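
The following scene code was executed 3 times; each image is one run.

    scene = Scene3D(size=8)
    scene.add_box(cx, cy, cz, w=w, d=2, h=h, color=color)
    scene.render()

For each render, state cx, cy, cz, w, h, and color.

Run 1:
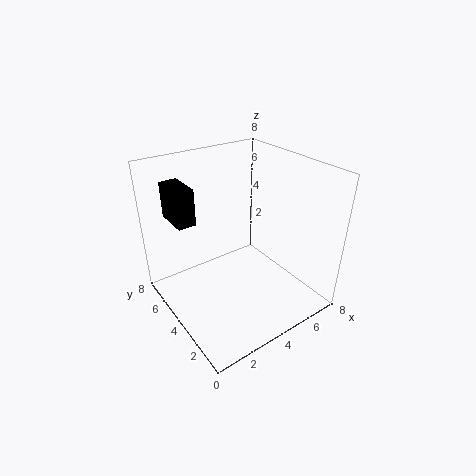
cx = 1
cy = 5
cz = 5
w = 1
h = 2
color = 'black'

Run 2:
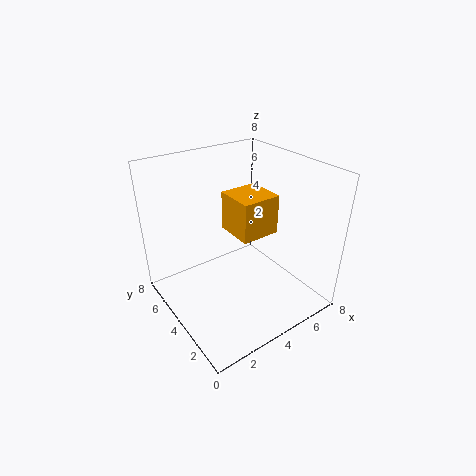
cx = 3
cy = 2
cz = 5
w = 2
h = 2
color = 'orange'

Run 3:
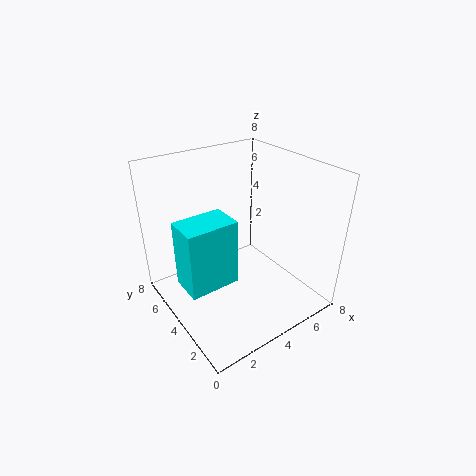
cx = 1
cy = 4
cz = 1
w = 3
h = 4
color = 'cyan'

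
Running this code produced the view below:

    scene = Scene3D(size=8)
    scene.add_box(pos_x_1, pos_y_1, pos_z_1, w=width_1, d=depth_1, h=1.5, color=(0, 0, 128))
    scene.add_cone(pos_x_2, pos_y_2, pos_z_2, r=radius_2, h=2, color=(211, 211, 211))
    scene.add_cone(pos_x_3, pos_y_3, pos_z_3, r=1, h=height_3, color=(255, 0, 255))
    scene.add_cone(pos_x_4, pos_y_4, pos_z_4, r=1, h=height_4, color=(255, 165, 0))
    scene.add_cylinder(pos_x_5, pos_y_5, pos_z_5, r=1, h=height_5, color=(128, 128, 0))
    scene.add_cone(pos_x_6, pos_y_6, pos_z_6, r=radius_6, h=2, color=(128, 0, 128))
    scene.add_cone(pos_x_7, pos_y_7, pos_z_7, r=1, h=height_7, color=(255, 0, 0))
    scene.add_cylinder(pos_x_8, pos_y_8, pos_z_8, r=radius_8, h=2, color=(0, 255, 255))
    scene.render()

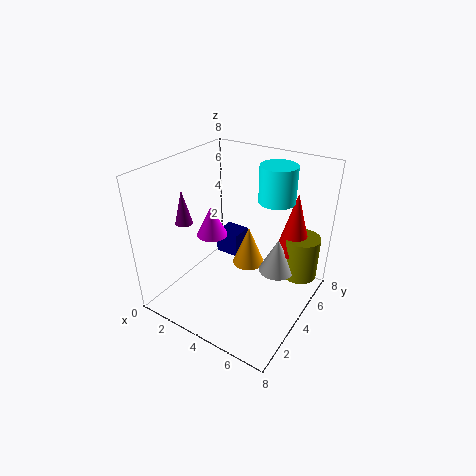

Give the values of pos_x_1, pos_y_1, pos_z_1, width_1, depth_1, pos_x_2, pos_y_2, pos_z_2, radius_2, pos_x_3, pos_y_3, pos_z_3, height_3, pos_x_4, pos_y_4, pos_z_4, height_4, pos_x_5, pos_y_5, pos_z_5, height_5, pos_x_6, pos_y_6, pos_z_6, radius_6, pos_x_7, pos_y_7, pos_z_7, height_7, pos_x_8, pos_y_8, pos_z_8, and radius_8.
pos_x_1 = 1; pos_y_1 = 6; pos_z_1 = 1; width_1 = 1.5; depth_1 = 1.5; pos_x_2 = 6; pos_y_2 = 5; pos_z_2 = 2; radius_2 = 1; pos_x_3 = 1; pos_y_3 = 5.5; pos_z_3 = 2.5; height_3 = 2; pos_x_4 = 3.5; pos_y_4 = 6; pos_z_4 = 1; height_4 = 2.5; pos_x_5 = 7; pos_y_5 = 6; pos_z_5 = 1.5; height_5 = 2.5; pos_x_6 = 1; pos_y_6 = 3; pos_z_6 = 4.5; radius_6 = 0.5; pos_x_7 = 6.5; pos_y_7 = 6; pos_z_7 = 3; height_7 = 3.5; pos_x_8 = 5.5; pos_y_8 = 5.5; pos_z_8 = 6; radius_8 = 1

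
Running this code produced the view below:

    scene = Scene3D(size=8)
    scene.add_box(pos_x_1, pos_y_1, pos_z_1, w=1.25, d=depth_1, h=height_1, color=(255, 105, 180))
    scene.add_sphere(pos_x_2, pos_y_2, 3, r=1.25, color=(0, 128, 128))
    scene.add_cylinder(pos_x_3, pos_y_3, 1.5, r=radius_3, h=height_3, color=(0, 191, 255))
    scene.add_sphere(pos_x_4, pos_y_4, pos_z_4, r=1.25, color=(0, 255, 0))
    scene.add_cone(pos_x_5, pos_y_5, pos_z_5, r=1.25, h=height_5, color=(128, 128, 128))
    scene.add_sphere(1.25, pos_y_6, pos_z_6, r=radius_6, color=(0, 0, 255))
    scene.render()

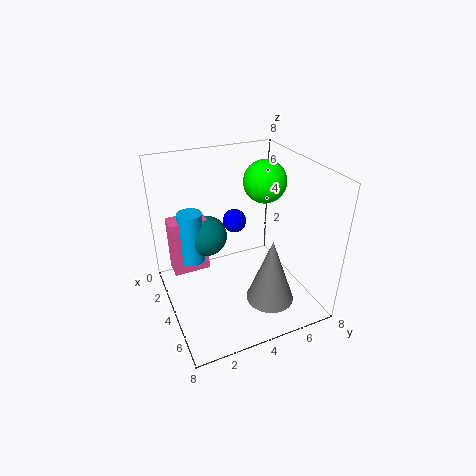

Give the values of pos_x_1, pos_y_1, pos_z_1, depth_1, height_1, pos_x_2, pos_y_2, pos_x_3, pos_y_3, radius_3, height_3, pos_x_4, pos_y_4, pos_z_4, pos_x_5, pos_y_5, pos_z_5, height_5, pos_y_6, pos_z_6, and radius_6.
pos_x_1 = 0.5; pos_y_1 = 0.75; pos_z_1 = 0.75; depth_1 = 2.25; height_1 = 3.5; pos_x_2 = 1.5; pos_y_2 = 3; pos_x_3 = 1.5; pos_y_3 = 2; radius_3 = 0.75; height_3 = 3.25; pos_x_4 = 2.75; pos_y_4 = 6.25; pos_z_4 = 6.5; pos_x_5 = 6.5; pos_y_5 = 4.75; pos_z_5 = 1.5; height_5 = 3.5; pos_y_6 = 5; pos_z_6 = 3.5; radius_6 = 0.75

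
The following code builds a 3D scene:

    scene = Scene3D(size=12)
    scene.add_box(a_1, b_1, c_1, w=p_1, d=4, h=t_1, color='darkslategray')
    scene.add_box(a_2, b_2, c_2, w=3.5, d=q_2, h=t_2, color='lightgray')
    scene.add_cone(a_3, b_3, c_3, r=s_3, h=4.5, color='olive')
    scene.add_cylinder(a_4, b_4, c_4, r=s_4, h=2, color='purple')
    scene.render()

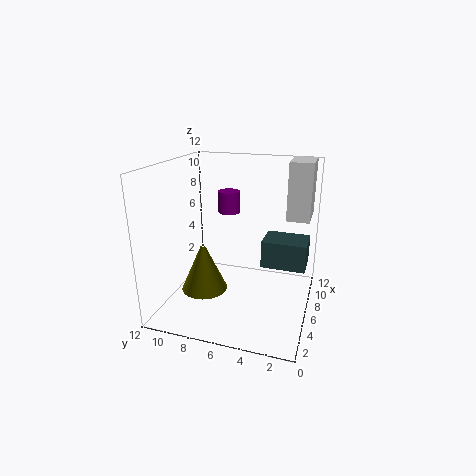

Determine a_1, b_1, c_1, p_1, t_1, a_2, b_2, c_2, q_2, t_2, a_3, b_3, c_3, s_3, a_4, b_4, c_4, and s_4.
a_1 = 8; b_1 = 0.5; c_1 = 2.5; p_1 = 3; t_1 = 2.5; a_2 = 8.5; b_2 = 0.5; c_2 = 7; q_2 = 2; t_2 = 5; a_3 = 5.5; b_3 = 9; c_3 = 1; s_3 = 2; a_4 = 9.5; b_4 = 8; c_4 = 7; s_4 = 1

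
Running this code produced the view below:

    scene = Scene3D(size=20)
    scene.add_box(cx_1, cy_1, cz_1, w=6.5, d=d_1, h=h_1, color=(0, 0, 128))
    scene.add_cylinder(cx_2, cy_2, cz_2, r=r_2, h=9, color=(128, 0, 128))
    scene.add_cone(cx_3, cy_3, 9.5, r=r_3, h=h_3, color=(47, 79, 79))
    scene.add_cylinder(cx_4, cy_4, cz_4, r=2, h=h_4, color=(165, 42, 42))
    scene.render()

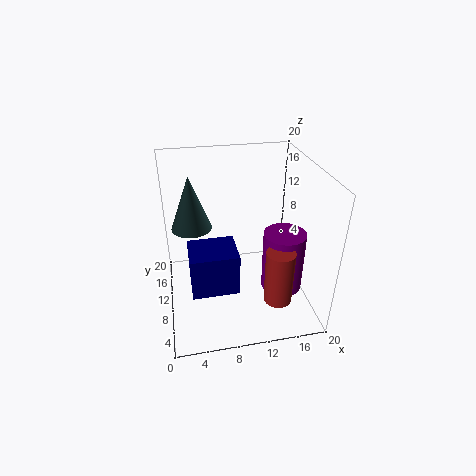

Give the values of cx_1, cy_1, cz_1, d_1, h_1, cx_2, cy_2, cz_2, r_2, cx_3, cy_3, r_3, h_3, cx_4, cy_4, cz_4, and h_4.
cx_1 = 3
cy_1 = 6
cz_1 = 3.5
d_1 = 5.5
h_1 = 6
cx_2 = 16.5
cy_2 = 9
cz_2 = 1.5
r_2 = 3
cx_3 = 4
cy_3 = 15
r_3 = 3
h_3 = 8
cx_4 = 15
cy_4 = 6
cz_4 = 1.5
h_4 = 8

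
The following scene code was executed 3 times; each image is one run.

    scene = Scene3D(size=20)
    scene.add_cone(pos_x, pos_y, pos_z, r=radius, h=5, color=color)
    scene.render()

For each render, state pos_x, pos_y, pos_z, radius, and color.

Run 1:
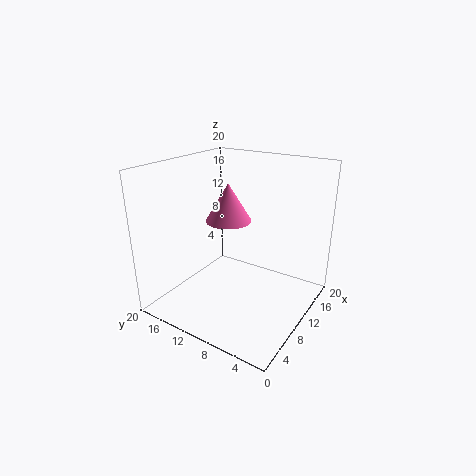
pos_x = 8.5
pos_y = 10.5
pos_z = 13
radius = 3
color = 'hotpink'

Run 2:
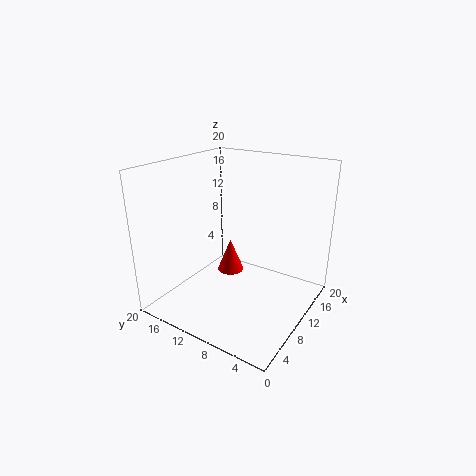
pos_x = 12.5
pos_y = 13
pos_z = 3
radius = 2
color = 'red'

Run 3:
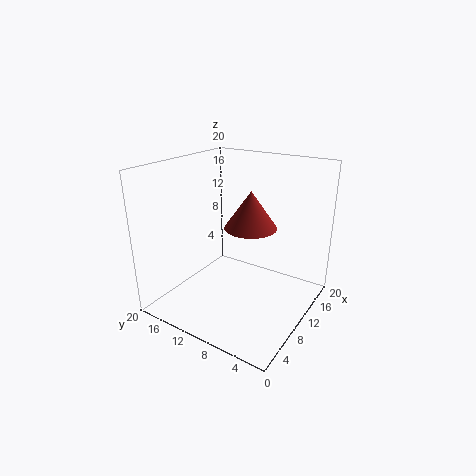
pos_x = 10
pos_y = 8
pos_z = 12
radius = 3.5
color = 'brown'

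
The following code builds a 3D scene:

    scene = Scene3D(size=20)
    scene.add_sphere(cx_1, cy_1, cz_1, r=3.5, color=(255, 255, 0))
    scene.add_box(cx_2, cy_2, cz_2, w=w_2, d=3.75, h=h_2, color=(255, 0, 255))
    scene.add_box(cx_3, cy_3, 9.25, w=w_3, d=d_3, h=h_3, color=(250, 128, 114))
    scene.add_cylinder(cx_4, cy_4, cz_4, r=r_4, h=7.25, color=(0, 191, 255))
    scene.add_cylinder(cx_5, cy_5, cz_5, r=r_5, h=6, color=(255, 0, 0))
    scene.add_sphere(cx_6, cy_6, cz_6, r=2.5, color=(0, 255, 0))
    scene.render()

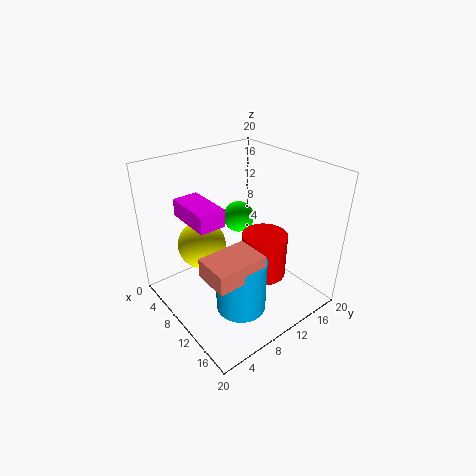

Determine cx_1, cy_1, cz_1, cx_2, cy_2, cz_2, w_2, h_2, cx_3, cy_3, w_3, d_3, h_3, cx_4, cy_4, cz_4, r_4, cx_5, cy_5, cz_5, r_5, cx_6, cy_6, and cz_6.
cx_1 = 5.25; cy_1 = 7; cz_1 = 7.75; cx_2 = 2.5; cy_2 = 4.5; cz_2 = 12.25; w_2 = 7; h_2 = 2.5; cx_3 = 13; cy_3 = 1.75; w_3 = 4.5; d_3 = 6.5; h_3 = 2.5; cx_4 = 14.75; cy_4 = 6.75; cz_4 = 3; r_4 = 3.25; cx_5 = 13.75; cy_5 = 11.5; cz_5 = 5.75; r_5 = 3; cx_6 = 3.25; cy_6 = 15.5; cz_6 = 8.75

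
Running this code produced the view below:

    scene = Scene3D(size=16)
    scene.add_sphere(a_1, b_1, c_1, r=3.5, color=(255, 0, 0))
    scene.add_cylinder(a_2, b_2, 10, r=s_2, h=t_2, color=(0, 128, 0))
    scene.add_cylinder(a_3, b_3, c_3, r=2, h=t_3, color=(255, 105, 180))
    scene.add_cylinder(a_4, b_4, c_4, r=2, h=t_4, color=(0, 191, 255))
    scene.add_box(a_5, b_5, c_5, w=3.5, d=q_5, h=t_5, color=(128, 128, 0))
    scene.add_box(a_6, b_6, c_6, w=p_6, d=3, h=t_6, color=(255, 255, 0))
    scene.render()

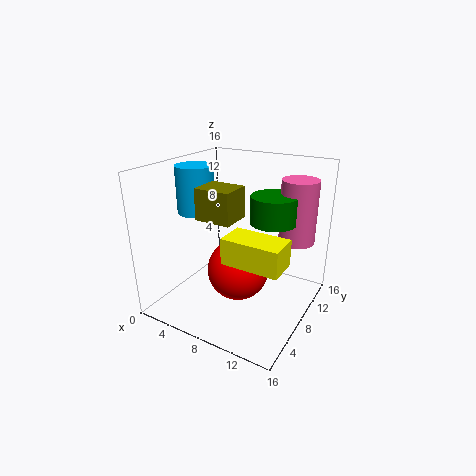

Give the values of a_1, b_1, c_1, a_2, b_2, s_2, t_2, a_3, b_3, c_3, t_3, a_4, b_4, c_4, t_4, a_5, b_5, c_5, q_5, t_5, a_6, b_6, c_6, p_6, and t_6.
a_1 = 8
b_1 = 8
c_1 = 4
a_2 = 11.5
b_2 = 9.5
s_2 = 2.5
t_2 = 3
a_3 = 13.5
b_3 = 11.5
c_3 = 7.5
t_3 = 7
a_4 = 4
b_4 = 6
c_4 = 11
t_4 = 5
a_5 = 7
b_5 = 2
c_5 = 12
q_5 = 3
t_5 = 3
a_6 = 10
b_6 = 1.5
c_6 = 8.5
p_6 = 5.5
t_6 = 2.5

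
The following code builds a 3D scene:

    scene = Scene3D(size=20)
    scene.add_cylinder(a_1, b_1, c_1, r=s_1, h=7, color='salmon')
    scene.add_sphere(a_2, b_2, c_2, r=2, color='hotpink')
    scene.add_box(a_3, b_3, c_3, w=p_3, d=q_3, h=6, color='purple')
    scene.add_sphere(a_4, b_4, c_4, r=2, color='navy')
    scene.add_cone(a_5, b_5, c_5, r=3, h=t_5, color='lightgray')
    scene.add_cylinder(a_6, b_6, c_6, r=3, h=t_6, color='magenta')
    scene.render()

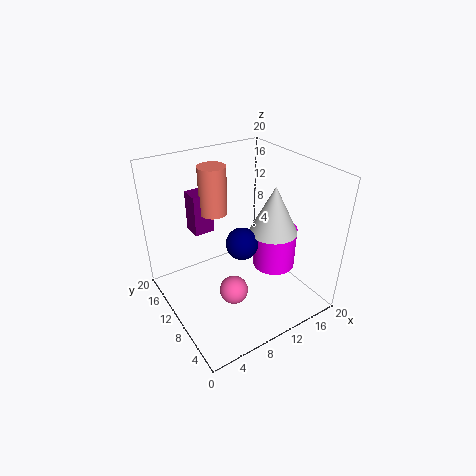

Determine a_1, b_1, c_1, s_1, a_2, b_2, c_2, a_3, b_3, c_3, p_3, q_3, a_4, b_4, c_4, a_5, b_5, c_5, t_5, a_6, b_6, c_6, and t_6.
a_1 = 9
b_1 = 15
c_1 = 12
s_1 = 2
a_2 = 8
b_2 = 8
c_2 = 3
a_3 = 6
b_3 = 15
c_3 = 9
p_3 = 3
q_3 = 3
a_4 = 8
b_4 = 6
c_4 = 12
a_5 = 12
b_5 = 5
c_5 = 13
t_5 = 6
a_6 = 15
b_6 = 8
c_6 = 5
t_6 = 6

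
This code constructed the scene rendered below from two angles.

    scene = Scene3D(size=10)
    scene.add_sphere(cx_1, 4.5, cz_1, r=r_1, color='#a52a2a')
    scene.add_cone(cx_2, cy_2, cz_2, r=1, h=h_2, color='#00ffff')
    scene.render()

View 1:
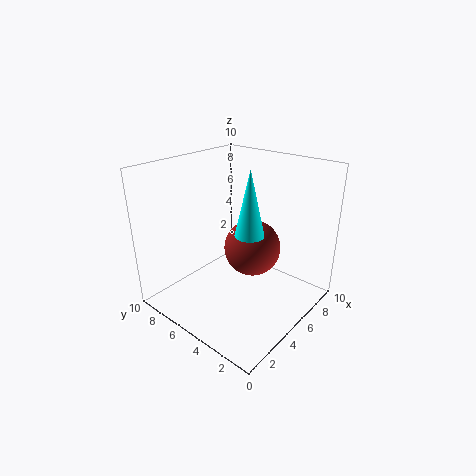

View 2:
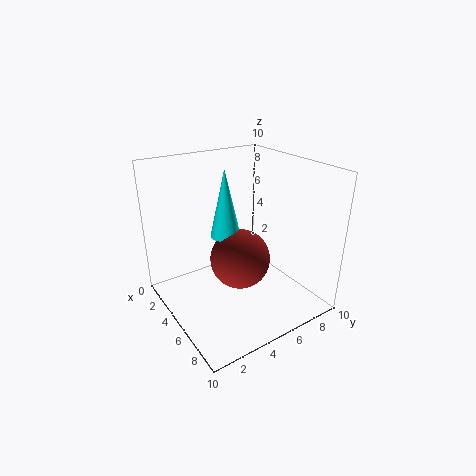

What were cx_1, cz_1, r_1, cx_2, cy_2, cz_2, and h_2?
cx_1 = 6; cz_1 = 4; r_1 = 2; cx_2 = 5; cy_2 = 4; cz_2 = 5.5; h_2 = 4.5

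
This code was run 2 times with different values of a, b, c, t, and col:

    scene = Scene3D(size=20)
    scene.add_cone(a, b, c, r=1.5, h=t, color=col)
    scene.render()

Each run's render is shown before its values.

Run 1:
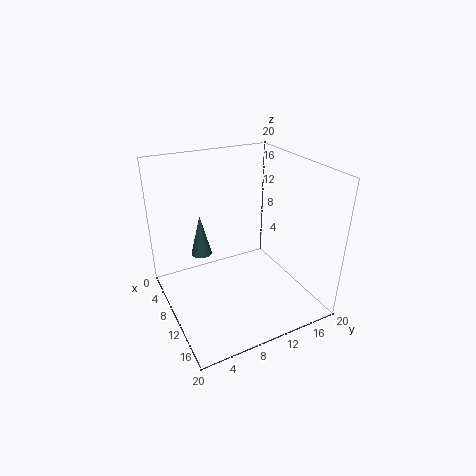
a = 6; b = 6; c = 6.5; t = 6; col = 'darkslategray'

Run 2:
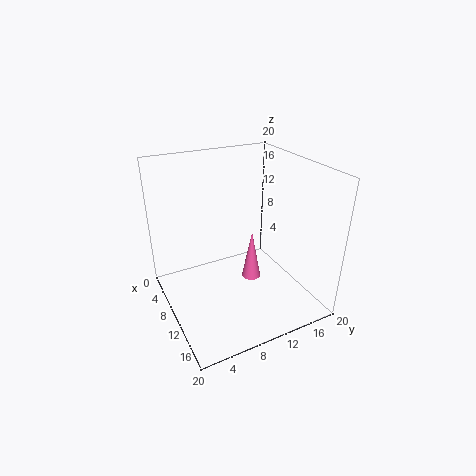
a = 7; b = 14; c = 0.5; t = 8; col = 'hotpink'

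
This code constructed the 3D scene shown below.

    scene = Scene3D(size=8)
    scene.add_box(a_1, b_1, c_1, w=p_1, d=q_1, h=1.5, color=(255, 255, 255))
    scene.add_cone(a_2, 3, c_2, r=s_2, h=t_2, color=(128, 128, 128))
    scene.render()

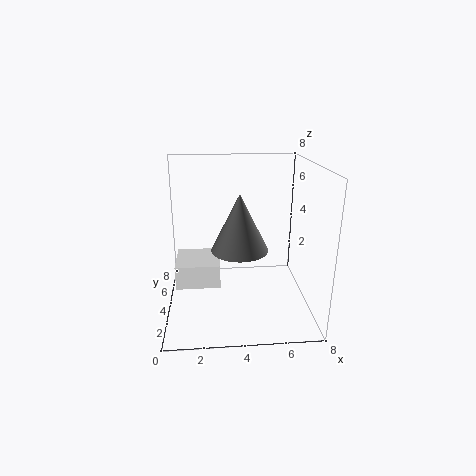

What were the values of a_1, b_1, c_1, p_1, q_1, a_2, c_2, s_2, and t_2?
a_1 = 0.25, b_1 = 5, c_1 = 0.25, p_1 = 2.75, q_1 = 2.75, a_2 = 4, c_2 = 3.75, s_2 = 1.5, t_2 = 3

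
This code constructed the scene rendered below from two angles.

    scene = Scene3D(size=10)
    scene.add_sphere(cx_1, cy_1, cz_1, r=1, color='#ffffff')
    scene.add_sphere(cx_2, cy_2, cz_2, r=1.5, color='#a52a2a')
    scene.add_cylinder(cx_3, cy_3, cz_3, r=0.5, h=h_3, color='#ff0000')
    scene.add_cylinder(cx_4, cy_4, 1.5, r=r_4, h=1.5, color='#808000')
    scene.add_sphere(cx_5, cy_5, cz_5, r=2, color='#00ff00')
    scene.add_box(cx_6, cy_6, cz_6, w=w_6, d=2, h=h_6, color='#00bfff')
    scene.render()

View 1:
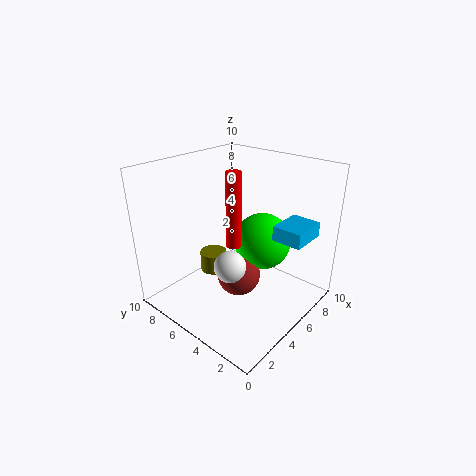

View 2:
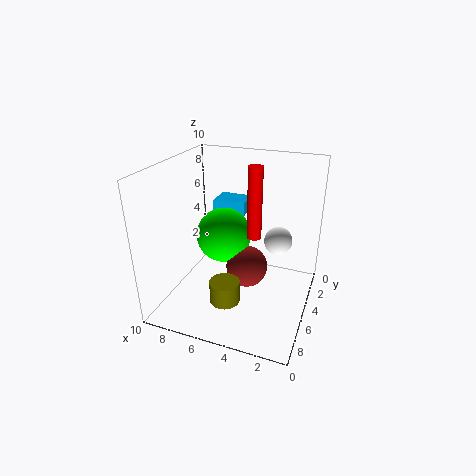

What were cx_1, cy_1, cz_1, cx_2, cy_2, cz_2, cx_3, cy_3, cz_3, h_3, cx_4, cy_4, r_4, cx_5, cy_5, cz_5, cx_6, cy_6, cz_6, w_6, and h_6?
cx_1 = 2.5, cy_1 = 3.5, cz_1 = 4.5, cx_2 = 4.5, cy_2 = 4.5, cz_2 = 2.5, cx_3 = 4, cy_3 = 4.5, cz_3 = 5, h_3 = 5, cx_4 = 5, cy_4 = 7.5, r_4 = 1, cx_5 = 6.5, cy_5 = 4, cz_5 = 4.5, cx_6 = 5.5, cy_6 = 0.5, cz_6 = 5.5, w_6 = 2.5, h_6 = 1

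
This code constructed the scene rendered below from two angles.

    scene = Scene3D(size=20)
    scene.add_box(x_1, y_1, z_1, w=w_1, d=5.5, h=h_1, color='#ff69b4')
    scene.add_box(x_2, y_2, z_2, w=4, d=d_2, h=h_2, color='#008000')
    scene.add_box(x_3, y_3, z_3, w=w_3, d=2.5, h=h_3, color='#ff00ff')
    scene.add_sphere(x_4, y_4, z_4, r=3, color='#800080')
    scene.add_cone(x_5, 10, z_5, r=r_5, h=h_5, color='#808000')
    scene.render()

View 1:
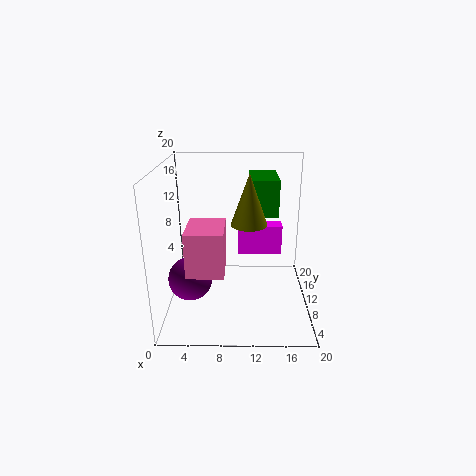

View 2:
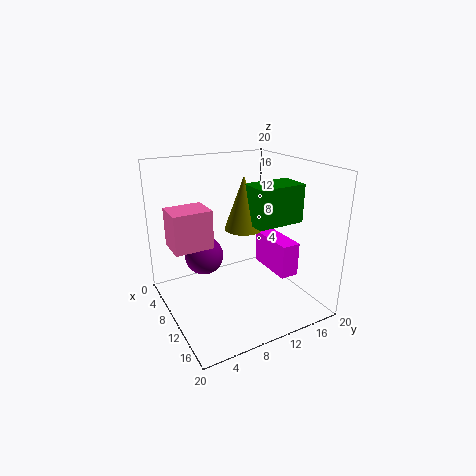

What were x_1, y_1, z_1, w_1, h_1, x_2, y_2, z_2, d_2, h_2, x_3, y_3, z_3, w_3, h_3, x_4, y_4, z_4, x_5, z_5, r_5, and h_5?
x_1 = 4
y_1 = 1.5
z_1 = 8.5
w_1 = 4.5
h_1 = 5.5
x_2 = 11.5
y_2 = 10
z_2 = 13
d_2 = 6.5
h_2 = 5
x_3 = 10
y_3 = 13
z_3 = 6
w_3 = 6.5
h_3 = 4.5
x_4 = 3.5
y_4 = 7.5
z_4 = 5
x_5 = 11.5
z_5 = 12
r_5 = 2.5
h_5 = 7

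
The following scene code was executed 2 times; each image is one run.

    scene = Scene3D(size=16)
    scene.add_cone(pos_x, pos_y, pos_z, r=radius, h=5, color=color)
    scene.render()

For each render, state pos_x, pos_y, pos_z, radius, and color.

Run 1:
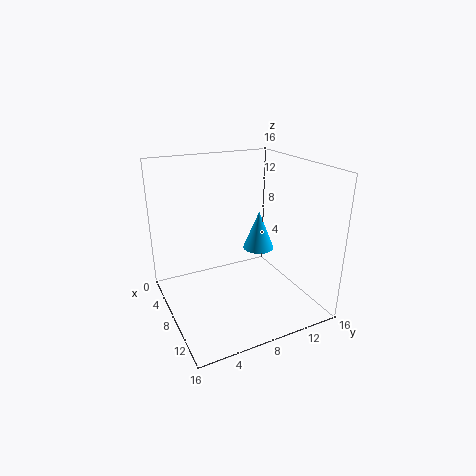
pos_x = 4; pos_y = 13; pos_z = 4; radius = 2; color = 'deepskyblue'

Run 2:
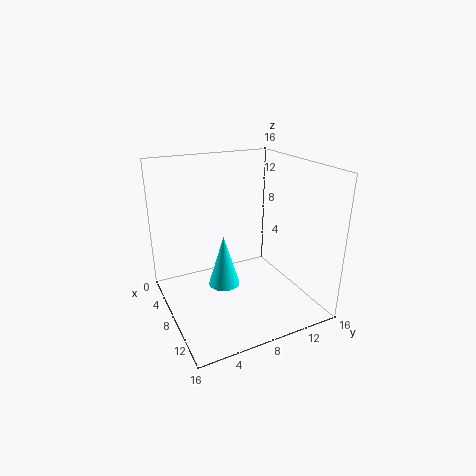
pos_x = 12; pos_y = 4.5; pos_z = 5.5; radius = 1.5; color = 'cyan'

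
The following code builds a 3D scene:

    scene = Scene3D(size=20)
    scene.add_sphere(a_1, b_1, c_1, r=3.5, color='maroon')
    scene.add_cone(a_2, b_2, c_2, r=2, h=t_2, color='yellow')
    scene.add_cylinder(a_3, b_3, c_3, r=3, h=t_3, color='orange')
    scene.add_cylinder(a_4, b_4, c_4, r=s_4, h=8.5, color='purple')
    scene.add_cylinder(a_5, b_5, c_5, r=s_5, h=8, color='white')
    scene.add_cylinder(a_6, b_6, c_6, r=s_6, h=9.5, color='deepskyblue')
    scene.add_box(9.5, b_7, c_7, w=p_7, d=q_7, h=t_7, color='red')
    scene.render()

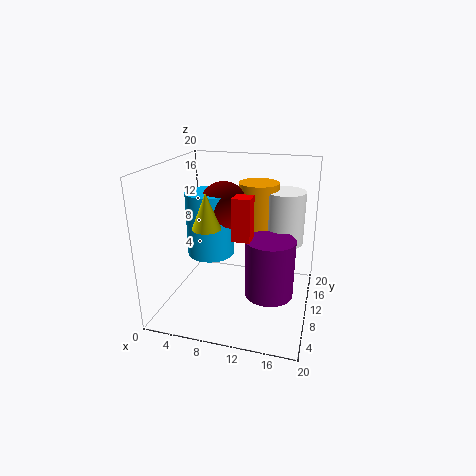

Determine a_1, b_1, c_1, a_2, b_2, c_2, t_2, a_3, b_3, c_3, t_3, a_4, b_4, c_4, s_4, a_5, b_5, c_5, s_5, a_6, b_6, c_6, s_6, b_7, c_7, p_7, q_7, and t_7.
a_1 = 7, b_1 = 13, c_1 = 13.5, a_2 = 6, b_2 = 8.5, c_2 = 11.5, t_2 = 5, a_3 = 11.5, b_3 = 16, c_3 = 8.5, t_3 = 8, a_4 = 14.5, b_4 = 10.5, c_4 = 1.5, s_4 = 3.5, a_5 = 15.5, b_5 = 16, c_5 = 7.5, s_5 = 3, a_6 = 5, b_6 = 12.5, c_6 = 6, s_6 = 3.5, b_7 = 8.5, c_7 = 10, p_7 = 2.5, q_7 = 2.5, t_7 = 6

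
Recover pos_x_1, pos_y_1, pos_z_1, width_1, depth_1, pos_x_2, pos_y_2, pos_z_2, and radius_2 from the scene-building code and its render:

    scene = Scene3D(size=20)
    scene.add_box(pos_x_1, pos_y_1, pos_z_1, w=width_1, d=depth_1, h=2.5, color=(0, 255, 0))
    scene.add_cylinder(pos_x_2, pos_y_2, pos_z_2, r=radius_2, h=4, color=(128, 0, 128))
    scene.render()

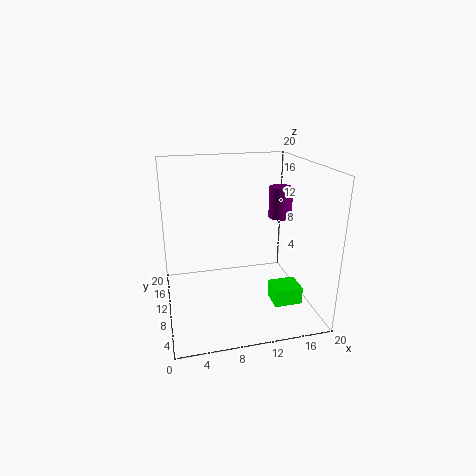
pos_x_1 = 14.5, pos_y_1 = 6, pos_z_1 = 0.5, width_1 = 4, depth_1 = 3.5, pos_x_2 = 15, pos_y_2 = 7.5, pos_z_2 = 13.5, radius_2 = 1.5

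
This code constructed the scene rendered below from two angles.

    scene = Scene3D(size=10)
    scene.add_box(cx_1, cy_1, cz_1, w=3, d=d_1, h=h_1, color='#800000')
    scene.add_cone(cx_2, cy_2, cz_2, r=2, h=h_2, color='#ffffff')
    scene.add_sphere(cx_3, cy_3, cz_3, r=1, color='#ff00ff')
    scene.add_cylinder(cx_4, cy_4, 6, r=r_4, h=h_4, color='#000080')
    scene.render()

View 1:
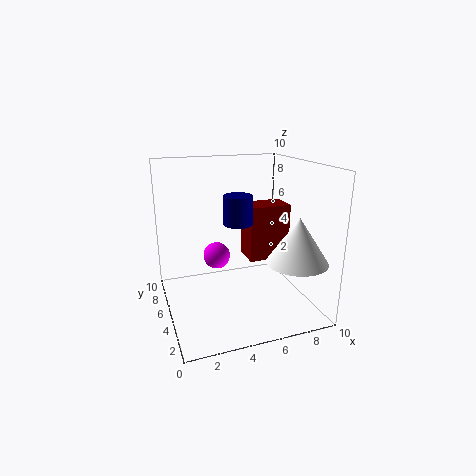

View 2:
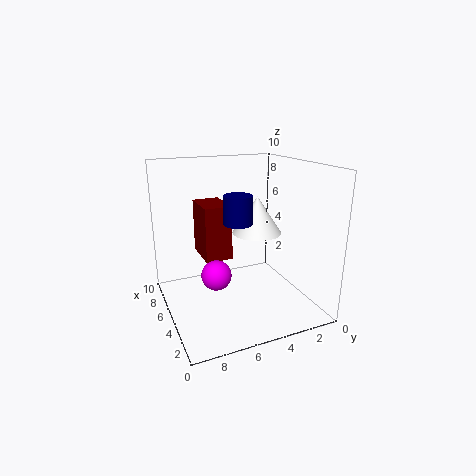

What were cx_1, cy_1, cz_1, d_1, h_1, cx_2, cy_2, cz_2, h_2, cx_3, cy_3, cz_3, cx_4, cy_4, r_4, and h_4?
cx_1 = 6; cy_1 = 5; cz_1 = 3; d_1 = 2; h_1 = 4; cx_2 = 8; cy_2 = 2; cz_2 = 4; h_2 = 3; cx_3 = 4; cy_3 = 7; cz_3 = 3; cx_4 = 5; cy_4 = 5; r_4 = 1; h_4 = 2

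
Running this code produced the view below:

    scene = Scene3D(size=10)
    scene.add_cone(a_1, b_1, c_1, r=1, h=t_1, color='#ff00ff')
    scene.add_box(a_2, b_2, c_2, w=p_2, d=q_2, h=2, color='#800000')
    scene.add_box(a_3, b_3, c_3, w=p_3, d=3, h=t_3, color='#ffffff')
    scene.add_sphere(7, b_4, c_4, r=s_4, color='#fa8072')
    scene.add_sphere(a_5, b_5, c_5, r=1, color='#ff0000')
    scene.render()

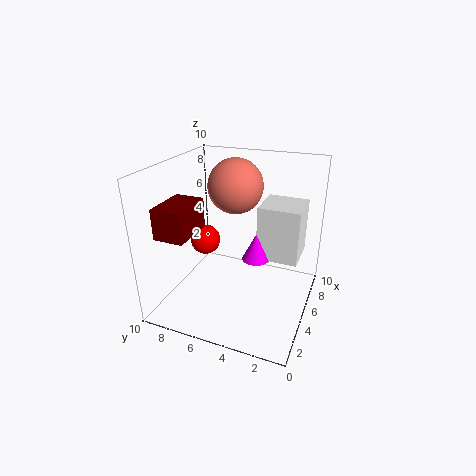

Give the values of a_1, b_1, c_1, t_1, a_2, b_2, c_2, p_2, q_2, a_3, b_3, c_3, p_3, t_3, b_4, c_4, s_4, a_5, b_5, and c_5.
a_1 = 6; b_1 = 4; c_1 = 3; t_1 = 2; a_2 = 1; b_2 = 7; c_2 = 6; p_2 = 3; q_2 = 2; a_3 = 6; b_3 = 1; c_3 = 3; p_3 = 3; t_3 = 4; b_4 = 6; c_4 = 8; s_4 = 2; a_5 = 4; b_5 = 7; c_5 = 5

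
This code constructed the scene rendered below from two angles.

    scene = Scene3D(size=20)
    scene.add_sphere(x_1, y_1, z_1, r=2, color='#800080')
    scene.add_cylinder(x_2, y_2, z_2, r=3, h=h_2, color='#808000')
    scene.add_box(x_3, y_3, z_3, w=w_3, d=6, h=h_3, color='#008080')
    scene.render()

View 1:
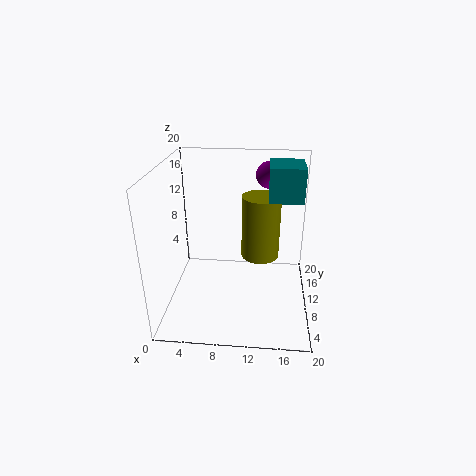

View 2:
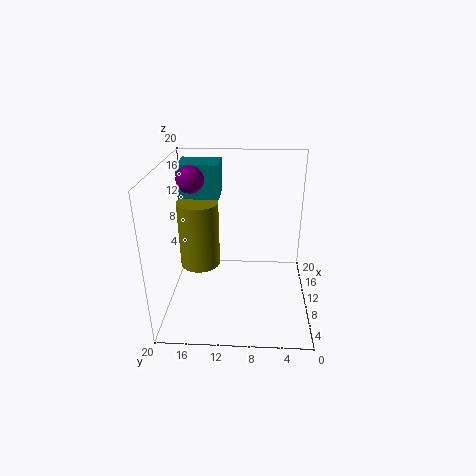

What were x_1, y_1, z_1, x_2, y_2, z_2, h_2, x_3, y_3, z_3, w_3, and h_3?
x_1 = 14
y_1 = 17
z_1 = 17
x_2 = 13
y_2 = 16
z_2 = 4
h_2 = 10
x_3 = 14
y_3 = 13
z_3 = 14
w_3 = 5
h_3 = 5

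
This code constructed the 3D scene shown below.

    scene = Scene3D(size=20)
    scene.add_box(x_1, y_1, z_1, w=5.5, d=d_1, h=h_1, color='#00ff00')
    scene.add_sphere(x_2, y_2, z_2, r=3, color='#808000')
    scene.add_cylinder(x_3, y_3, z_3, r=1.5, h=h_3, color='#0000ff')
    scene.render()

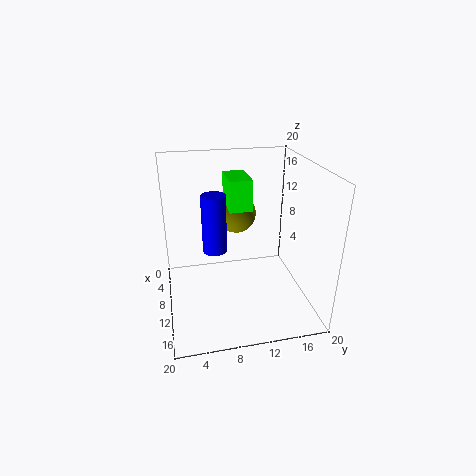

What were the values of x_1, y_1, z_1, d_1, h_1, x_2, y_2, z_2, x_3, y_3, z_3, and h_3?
x_1 = 2.75, y_1 = 9.25, z_1 = 13, d_1 = 3.25, h_1 = 4.5, x_2 = 4.25, y_2 = 11, z_2 = 11.25, x_3 = 13.5, y_3 = 6.25, z_3 = 10.5, h_3 = 7.25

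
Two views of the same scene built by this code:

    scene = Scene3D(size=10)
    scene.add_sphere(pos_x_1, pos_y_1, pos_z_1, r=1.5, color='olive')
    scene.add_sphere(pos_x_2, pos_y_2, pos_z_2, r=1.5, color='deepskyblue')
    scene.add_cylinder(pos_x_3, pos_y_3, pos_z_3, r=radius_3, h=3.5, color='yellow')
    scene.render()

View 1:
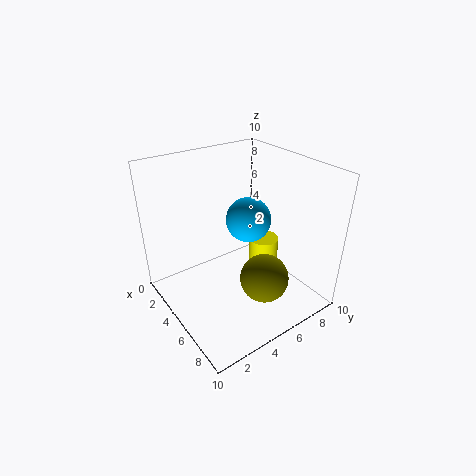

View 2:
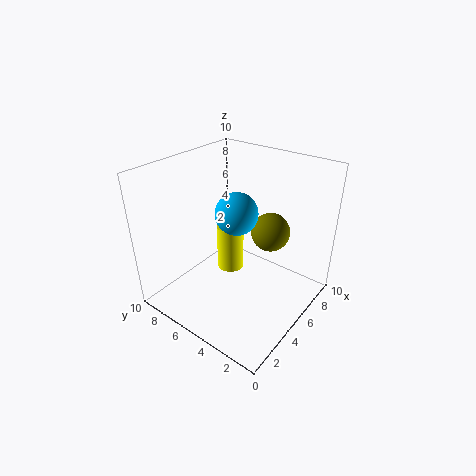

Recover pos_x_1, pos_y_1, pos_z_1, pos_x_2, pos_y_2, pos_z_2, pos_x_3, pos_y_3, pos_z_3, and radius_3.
pos_x_1 = 8.5
pos_y_1 = 4.5
pos_z_1 = 4
pos_x_2 = 5.5
pos_y_2 = 5.5
pos_z_2 = 6.5
pos_x_3 = 6
pos_y_3 = 6.5
pos_z_3 = 1.5
radius_3 = 1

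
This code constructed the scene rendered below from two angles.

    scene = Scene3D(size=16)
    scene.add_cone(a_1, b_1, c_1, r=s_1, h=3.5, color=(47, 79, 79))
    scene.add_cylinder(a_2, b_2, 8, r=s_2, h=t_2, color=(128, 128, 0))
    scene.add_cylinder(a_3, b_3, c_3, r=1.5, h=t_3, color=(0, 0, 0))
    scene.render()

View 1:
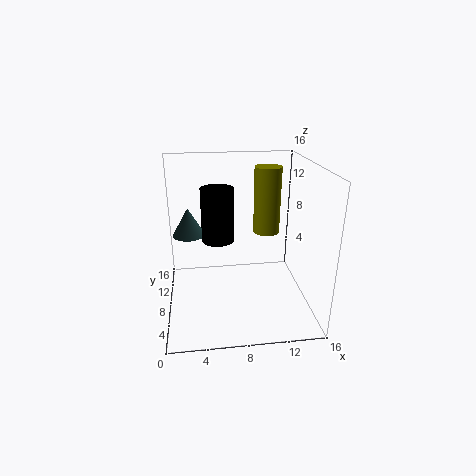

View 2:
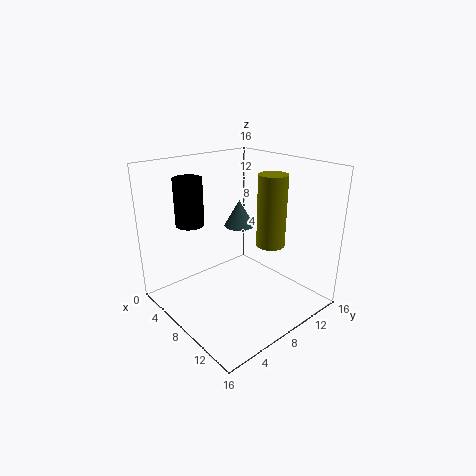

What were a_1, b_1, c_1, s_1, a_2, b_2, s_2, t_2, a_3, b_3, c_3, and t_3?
a_1 = 2.5, b_1 = 13, c_1 = 6.5, s_1 = 2, a_2 = 11.5, b_2 = 9.5, s_2 = 1.5, t_2 = 7.5, a_3 = 5.5, b_3 = 3.5, c_3 = 10, t_3 = 5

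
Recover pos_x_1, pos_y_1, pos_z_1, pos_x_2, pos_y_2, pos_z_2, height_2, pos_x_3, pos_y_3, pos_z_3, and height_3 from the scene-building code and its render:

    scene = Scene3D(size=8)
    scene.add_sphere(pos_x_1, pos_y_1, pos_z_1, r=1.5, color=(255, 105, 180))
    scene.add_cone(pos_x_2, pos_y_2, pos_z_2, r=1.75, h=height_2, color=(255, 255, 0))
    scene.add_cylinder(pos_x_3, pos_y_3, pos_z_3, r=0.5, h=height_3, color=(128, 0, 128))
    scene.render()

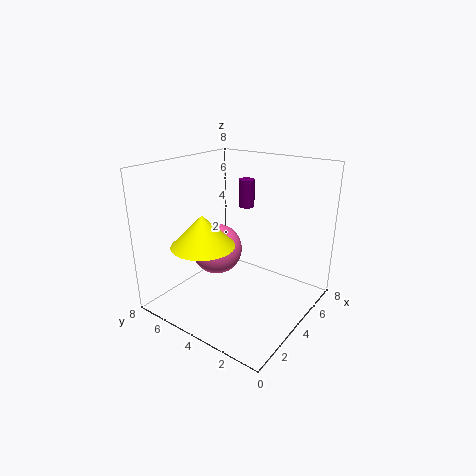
pos_x_1 = 4.25; pos_y_1 = 5.75; pos_z_1 = 2.75; pos_x_2 = 2.5; pos_y_2 = 5.25; pos_z_2 = 3.75; height_2 = 1.75; pos_x_3 = 7; pos_y_3 = 5.5; pos_z_3 = 4.75; height_3 = 1.75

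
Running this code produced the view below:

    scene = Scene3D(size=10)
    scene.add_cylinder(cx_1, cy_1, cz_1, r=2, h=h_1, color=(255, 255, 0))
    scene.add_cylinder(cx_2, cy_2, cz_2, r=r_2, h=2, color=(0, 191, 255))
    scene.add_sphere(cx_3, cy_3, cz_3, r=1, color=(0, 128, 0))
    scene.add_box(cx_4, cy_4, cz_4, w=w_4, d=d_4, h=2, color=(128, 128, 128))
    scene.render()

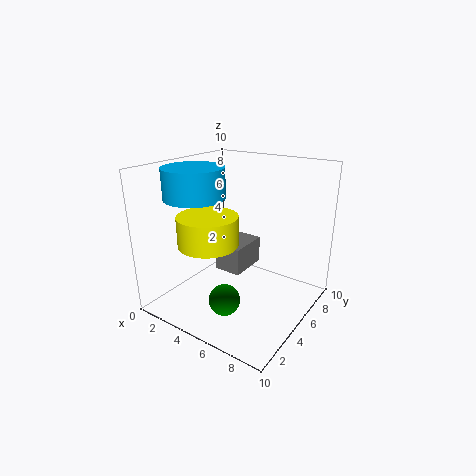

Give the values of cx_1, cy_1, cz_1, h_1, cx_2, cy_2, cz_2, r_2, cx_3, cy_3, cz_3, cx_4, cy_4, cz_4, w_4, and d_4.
cx_1 = 4, cy_1 = 3, cz_1 = 5, h_1 = 2, cx_2 = 3, cy_2 = 3, cz_2 = 8, r_2 = 2, cx_3 = 6, cy_3 = 2, cz_3 = 2, cx_4 = 3, cy_4 = 5, cz_4 = 2, w_4 = 2, d_4 = 3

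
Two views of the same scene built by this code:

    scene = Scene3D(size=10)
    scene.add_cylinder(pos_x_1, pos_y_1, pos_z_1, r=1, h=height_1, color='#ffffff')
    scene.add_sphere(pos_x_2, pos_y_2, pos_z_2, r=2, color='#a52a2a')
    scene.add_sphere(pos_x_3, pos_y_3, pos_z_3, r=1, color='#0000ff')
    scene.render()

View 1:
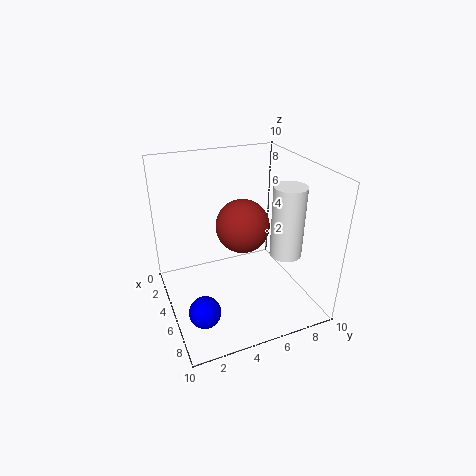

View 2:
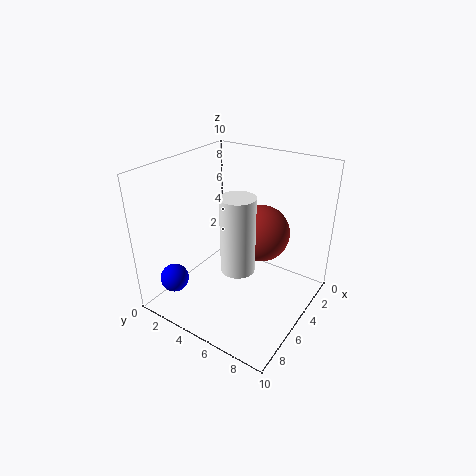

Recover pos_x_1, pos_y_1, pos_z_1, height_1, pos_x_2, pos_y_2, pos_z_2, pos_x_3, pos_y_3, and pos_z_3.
pos_x_1 = 8
pos_y_1 = 7
pos_z_1 = 5
height_1 = 4.5
pos_x_2 = 3.5
pos_y_2 = 6
pos_z_2 = 5
pos_x_3 = 8
pos_y_3 = 1.5
pos_z_3 = 2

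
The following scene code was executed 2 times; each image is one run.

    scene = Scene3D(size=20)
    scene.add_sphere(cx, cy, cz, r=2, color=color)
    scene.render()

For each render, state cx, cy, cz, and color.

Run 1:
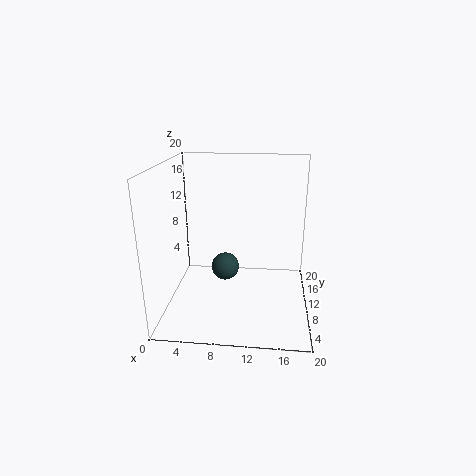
cx = 8, cy = 11, cz = 5, color = 'darkslategray'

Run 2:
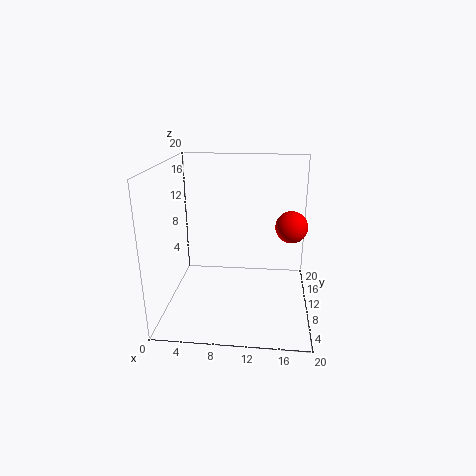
cx = 17, cy = 7, cz = 13, color = 'red'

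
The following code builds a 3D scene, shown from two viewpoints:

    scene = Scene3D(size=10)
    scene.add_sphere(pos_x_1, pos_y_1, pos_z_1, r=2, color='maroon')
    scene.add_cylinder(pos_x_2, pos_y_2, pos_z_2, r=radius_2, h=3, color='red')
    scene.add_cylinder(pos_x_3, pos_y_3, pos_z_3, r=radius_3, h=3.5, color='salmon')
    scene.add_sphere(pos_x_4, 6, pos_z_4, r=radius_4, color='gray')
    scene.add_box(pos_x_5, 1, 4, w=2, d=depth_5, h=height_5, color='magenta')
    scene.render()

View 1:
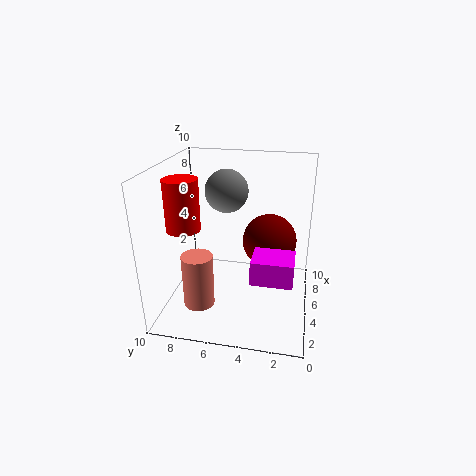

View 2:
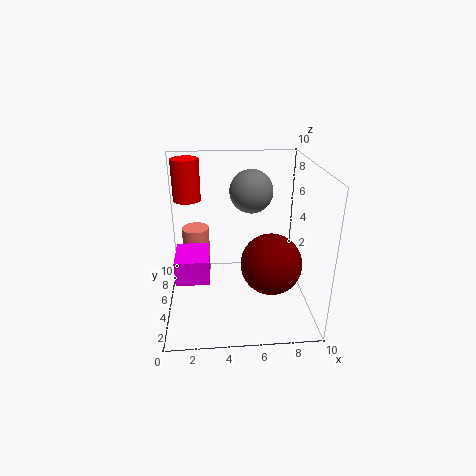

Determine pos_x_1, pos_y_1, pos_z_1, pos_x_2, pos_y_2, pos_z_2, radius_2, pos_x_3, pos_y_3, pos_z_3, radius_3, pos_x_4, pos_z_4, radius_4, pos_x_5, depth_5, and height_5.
pos_x_1 = 7; pos_y_1 = 3; pos_z_1 = 4; pos_x_2 = 1.5; pos_y_2 = 7.5; pos_z_2 = 7; radius_2 = 1; pos_x_3 = 2; pos_y_3 = 7; pos_z_3 = 1.5; radius_3 = 1; pos_x_4 = 6; pos_z_4 = 8; radius_4 = 1.5; pos_x_5 = 1; depth_5 = 2.5; height_5 = 1.5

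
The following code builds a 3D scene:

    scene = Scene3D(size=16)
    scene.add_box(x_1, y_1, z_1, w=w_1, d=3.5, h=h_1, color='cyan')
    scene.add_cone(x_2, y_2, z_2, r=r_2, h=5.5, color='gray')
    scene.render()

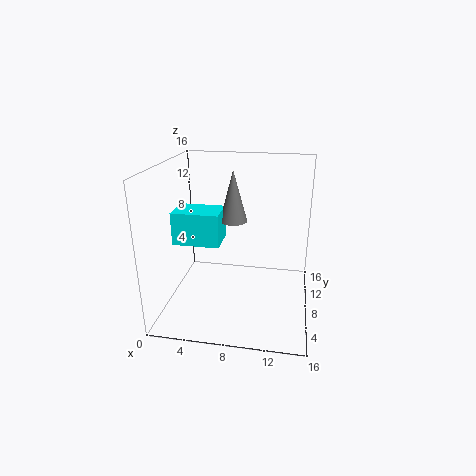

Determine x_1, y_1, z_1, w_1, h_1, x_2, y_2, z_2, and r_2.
x_1 = 1.5; y_1 = 5; z_1 = 8; w_1 = 5; h_1 = 3.5; x_2 = 7.5; y_2 = 8; z_2 = 10; r_2 = 1.5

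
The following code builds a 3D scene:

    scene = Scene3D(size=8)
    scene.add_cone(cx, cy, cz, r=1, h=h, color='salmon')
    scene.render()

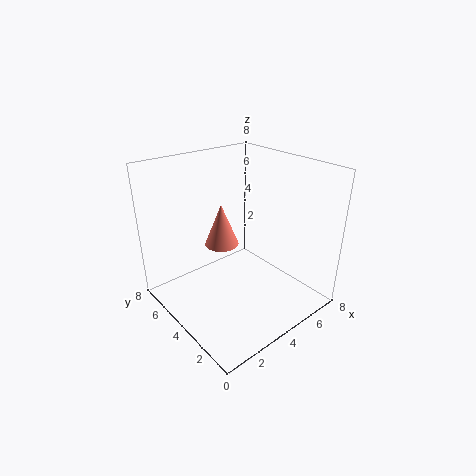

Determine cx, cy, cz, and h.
cx = 4, cy = 5.5, cz = 3, h = 2.5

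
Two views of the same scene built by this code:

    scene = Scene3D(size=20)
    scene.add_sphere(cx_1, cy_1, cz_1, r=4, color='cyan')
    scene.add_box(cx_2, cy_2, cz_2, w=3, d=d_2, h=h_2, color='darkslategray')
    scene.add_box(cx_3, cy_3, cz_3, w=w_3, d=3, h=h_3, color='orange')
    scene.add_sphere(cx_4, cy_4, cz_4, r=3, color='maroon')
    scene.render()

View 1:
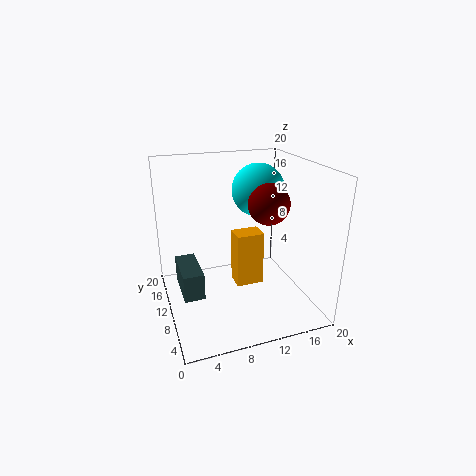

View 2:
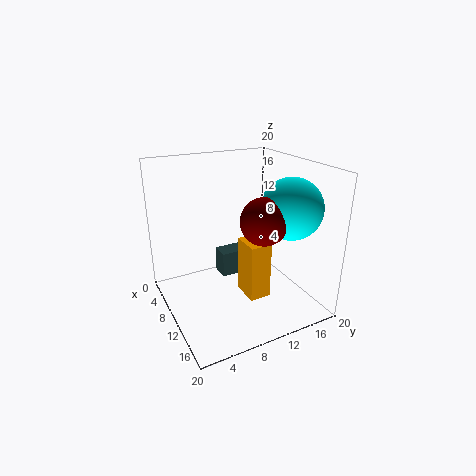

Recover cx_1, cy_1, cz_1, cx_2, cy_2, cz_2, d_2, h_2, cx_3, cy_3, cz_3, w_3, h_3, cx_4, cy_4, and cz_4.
cx_1 = 15; cy_1 = 15; cz_1 = 15; cx_2 = 2; cy_2 = 10; cz_2 = 1; d_2 = 7; h_2 = 4; cx_3 = 10; cy_3 = 10; cz_3 = 2; w_3 = 4; h_3 = 8; cx_4 = 15; cy_4 = 11; cz_4 = 14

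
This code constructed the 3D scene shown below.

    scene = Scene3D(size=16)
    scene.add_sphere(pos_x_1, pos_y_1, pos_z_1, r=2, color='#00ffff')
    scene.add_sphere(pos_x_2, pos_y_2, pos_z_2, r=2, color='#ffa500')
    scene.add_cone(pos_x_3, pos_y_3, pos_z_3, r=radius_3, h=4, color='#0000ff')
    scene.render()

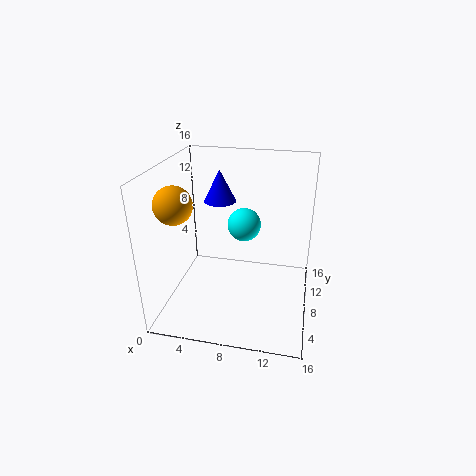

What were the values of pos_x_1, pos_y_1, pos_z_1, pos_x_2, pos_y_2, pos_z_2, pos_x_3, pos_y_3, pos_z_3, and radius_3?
pos_x_1 = 8
pos_y_1 = 11.5
pos_z_1 = 8
pos_x_2 = 2
pos_y_2 = 5
pos_z_2 = 12.5
pos_x_3 = 4.5
pos_y_3 = 13.5
pos_z_3 = 10
radius_3 = 2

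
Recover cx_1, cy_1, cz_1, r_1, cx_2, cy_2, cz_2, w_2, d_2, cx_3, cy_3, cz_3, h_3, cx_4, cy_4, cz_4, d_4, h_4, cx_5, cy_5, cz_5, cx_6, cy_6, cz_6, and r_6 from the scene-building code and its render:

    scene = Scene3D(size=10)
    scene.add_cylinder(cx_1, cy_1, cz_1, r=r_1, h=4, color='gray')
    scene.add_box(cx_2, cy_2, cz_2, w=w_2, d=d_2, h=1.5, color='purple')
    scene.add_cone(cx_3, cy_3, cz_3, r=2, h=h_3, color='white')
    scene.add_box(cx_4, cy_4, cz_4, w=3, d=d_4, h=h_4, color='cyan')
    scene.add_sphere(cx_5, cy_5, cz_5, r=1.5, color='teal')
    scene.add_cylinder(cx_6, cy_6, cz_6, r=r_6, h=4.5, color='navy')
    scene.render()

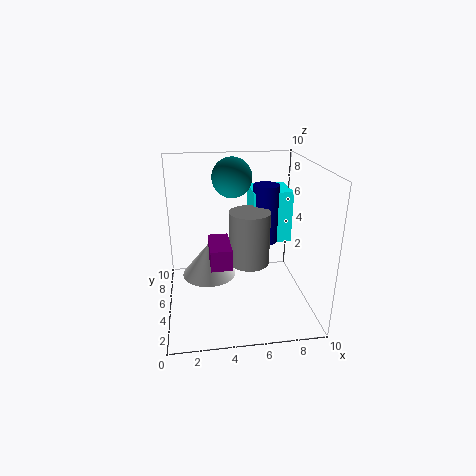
cx_1 = 6; cy_1 = 6; cz_1 = 2.5; r_1 = 1.5; cx_2 = 3; cy_2 = 4; cz_2 = 3; w_2 = 1.5; d_2 = 3; cx_3 = 3; cy_3 = 6.5; cz_3 = 1.5; h_3 = 2.5; cx_4 = 6.5; cy_4 = 7; cz_4 = 3.5; d_4 = 3; h_4 = 4; cx_5 = 5; cy_5 = 8; cz_5 = 8.5; cx_6 = 7.5; cy_6 = 7.5; cz_6 = 3.5; r_6 = 1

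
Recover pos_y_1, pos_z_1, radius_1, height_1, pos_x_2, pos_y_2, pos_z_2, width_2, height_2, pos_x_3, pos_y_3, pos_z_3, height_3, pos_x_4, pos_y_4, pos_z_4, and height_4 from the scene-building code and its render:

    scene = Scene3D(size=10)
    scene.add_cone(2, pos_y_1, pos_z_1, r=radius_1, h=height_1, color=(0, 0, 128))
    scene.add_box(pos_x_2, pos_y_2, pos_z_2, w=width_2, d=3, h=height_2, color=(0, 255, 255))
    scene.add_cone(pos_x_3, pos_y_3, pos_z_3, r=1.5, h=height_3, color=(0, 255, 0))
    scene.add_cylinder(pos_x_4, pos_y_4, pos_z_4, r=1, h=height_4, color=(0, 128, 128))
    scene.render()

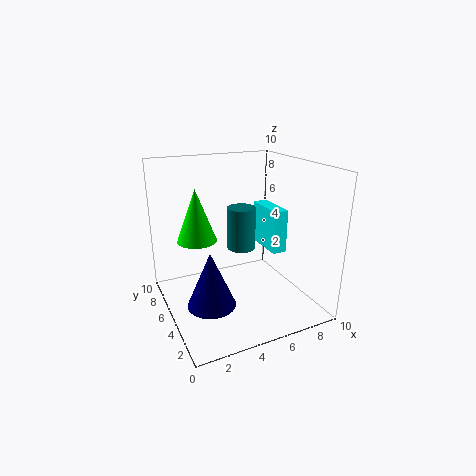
pos_y_1 = 2.5; pos_z_1 = 2; radius_1 = 1.5; height_1 = 3.5; pos_x_2 = 7; pos_y_2 = 3.5; pos_z_2 = 4; width_2 = 1; height_2 = 3; pos_x_3 = 3; pos_y_3 = 8; pos_z_3 = 4; height_3 = 4; pos_x_4 = 5.5; pos_y_4 = 5.5; pos_z_4 = 4; height_4 = 3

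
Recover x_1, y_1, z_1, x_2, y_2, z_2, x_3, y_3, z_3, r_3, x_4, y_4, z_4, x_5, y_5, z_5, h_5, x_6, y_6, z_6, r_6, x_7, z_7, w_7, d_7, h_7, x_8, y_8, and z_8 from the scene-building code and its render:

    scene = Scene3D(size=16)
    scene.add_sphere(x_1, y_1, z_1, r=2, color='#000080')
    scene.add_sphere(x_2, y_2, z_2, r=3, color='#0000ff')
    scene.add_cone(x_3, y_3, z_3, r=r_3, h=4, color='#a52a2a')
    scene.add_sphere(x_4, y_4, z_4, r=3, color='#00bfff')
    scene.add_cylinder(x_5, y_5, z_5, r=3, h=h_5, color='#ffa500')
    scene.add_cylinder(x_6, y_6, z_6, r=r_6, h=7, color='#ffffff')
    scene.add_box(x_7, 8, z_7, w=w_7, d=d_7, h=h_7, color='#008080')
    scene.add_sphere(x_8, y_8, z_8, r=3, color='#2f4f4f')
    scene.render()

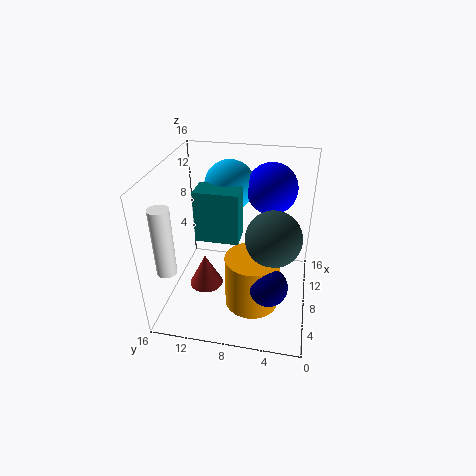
x_1 = 4
y_1 = 4
z_1 = 5
x_2 = 13
y_2 = 5
z_2 = 12
x_3 = 8
y_3 = 12
z_3 = 1
r_3 = 2
x_4 = 13
y_4 = 10
z_4 = 12
x_5 = 6
y_5 = 6
z_5 = 1
h_5 = 6
x_6 = 2
y_6 = 14
z_6 = 7
r_6 = 1
x_7 = 8
z_7 = 7
w_7 = 3
d_7 = 5
h_7 = 6
x_8 = 7
y_8 = 4
z_8 = 9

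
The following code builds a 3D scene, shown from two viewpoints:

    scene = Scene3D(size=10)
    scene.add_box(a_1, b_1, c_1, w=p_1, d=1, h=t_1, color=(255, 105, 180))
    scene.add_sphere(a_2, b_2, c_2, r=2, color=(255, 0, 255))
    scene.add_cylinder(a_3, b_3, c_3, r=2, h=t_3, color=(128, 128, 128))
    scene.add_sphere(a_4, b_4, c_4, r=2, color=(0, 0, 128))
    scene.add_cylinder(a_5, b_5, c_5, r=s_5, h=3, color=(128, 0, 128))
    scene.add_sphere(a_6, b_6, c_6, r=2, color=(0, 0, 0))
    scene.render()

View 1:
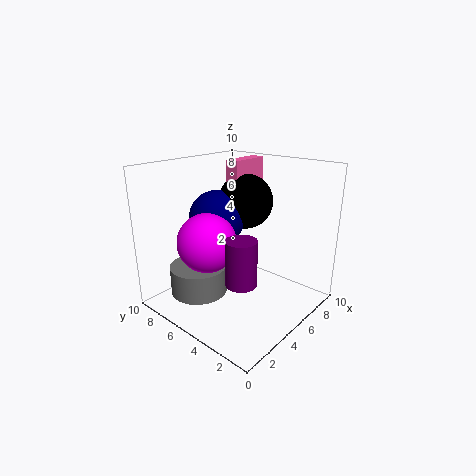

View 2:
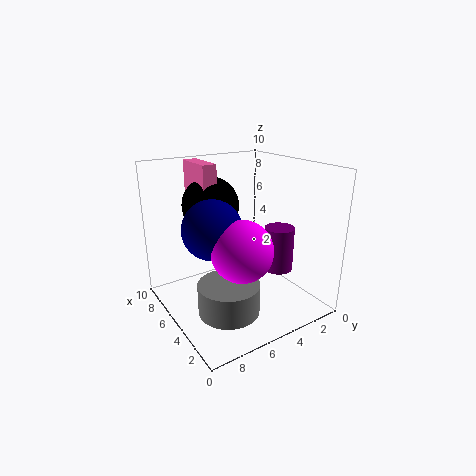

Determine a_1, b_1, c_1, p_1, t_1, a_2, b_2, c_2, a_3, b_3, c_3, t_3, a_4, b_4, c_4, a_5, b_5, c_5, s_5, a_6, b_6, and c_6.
a_1 = 6
b_1 = 6
c_1 = 7
p_1 = 3
t_1 = 3
a_2 = 3
b_2 = 6
c_2 = 5
a_3 = 3
b_3 = 7
c_3 = 1
t_3 = 2
a_4 = 5
b_4 = 7
c_4 = 6
a_5 = 3
b_5 = 3
c_5 = 3
s_5 = 1
a_6 = 7
b_6 = 6
c_6 = 7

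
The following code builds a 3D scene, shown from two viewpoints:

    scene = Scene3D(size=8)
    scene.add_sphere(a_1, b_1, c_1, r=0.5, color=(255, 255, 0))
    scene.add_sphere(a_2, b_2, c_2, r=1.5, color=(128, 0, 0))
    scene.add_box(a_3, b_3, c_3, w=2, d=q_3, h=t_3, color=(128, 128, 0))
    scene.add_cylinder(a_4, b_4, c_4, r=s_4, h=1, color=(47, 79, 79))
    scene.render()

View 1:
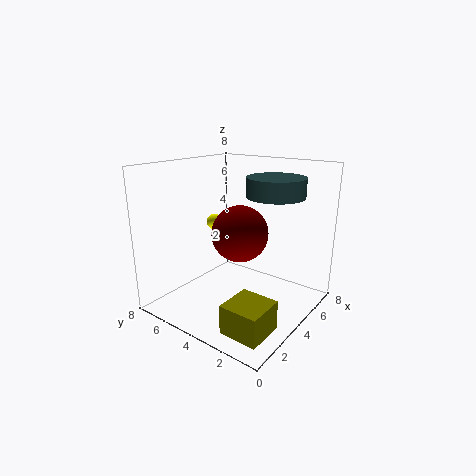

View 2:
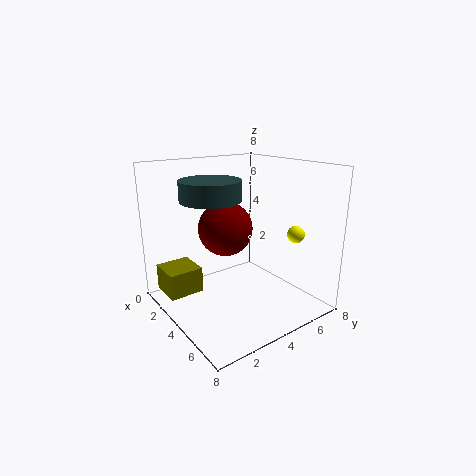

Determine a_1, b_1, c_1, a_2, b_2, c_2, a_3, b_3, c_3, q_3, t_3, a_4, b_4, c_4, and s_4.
a_1 = 5.5; b_1 = 7; c_1 = 4; a_2 = 3.5; b_2 = 3.5; c_2 = 4.5; a_3 = 0.5; b_3 = 0.5; c_3 = 0.5; q_3 = 2; t_3 = 1.5; a_4 = 4.5; b_4 = 2; c_4 = 6.5; s_4 = 1.5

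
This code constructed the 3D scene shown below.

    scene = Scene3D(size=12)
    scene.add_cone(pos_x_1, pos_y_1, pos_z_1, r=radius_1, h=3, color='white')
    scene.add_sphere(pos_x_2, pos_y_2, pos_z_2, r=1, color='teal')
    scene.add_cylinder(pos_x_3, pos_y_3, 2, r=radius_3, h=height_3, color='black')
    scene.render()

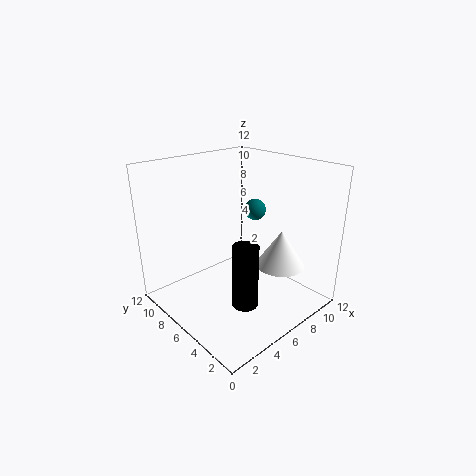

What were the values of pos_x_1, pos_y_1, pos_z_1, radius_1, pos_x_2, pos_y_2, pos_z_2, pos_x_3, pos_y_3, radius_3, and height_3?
pos_x_1 = 8; pos_y_1 = 3; pos_z_1 = 4; radius_1 = 2; pos_x_2 = 10; pos_y_2 = 8; pos_z_2 = 7; pos_x_3 = 4; pos_y_3 = 3; radius_3 = 1; height_3 = 5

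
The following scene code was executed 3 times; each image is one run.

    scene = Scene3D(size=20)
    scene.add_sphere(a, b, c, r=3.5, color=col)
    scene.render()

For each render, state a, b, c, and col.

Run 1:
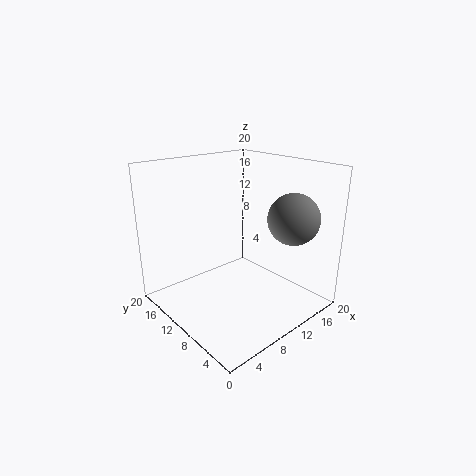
a = 15
b = 4.5
c = 13
col = 'gray'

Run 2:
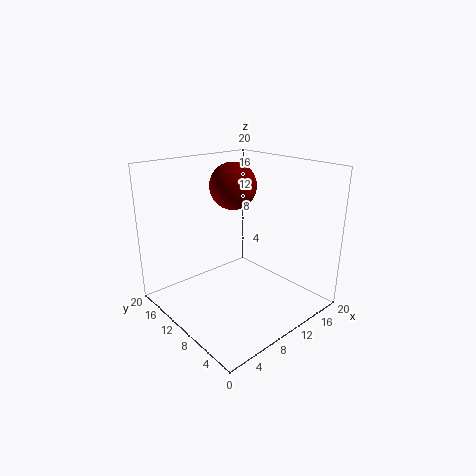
a = 13
b = 14.5
c = 16
col = 'maroon'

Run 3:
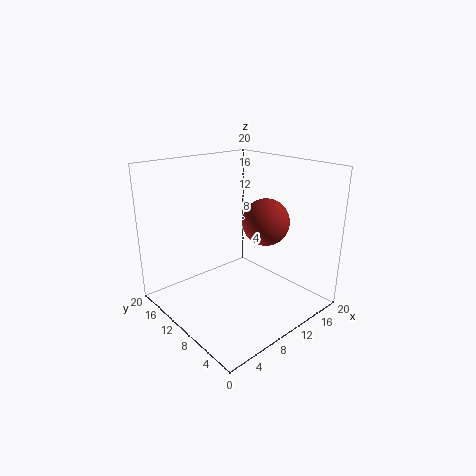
a = 15.5
b = 10
c = 11
col = 'brown'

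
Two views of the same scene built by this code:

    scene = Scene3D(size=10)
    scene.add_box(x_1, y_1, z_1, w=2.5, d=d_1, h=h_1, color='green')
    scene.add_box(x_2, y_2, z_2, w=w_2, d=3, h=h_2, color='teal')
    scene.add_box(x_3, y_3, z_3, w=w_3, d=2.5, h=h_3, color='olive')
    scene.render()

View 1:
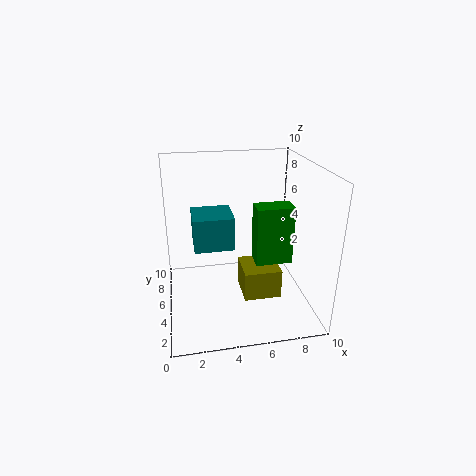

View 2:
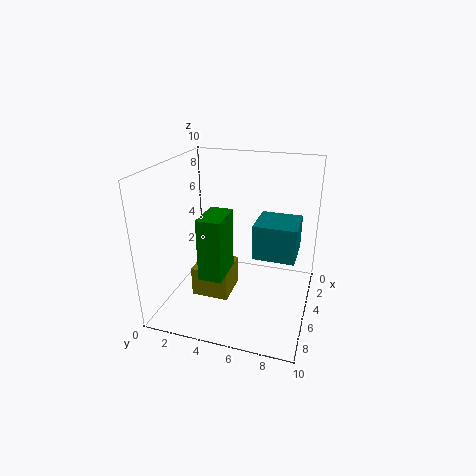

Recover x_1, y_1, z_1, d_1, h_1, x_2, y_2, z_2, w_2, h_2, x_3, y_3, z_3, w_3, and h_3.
x_1 = 6; y_1 = 3.5; z_1 = 3.5; d_1 = 1.5; h_1 = 4; x_2 = 2; y_2 = 6; z_2 = 3.5; w_2 = 3; h_2 = 2.5; x_3 = 5; y_3 = 2.5; z_3 = 1.5; w_3 = 2.5; h_3 = 2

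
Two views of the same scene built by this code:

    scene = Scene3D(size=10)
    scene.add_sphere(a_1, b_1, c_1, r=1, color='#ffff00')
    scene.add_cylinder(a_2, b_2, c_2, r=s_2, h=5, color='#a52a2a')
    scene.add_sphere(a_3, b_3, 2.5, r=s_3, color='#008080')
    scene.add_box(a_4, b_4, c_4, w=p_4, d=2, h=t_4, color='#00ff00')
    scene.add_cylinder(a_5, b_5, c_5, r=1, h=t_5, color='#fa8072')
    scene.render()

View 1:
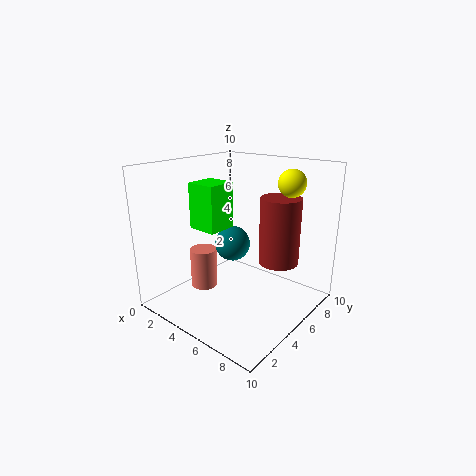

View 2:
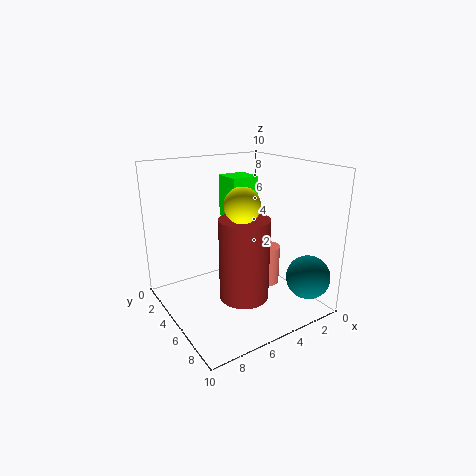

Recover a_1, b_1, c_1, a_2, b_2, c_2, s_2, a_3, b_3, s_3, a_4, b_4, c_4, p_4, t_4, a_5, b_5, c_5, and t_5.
a_1 = 7
b_1 = 8.5
c_1 = 8.5
a_2 = 6.5
b_2 = 8
c_2 = 2.5
s_2 = 1.5
a_3 = 1.5
b_3 = 8.5
s_3 = 1.5
a_4 = 3
b_4 = 2.5
c_4 = 6
p_4 = 2
t_4 = 3
a_5 = 2
b_5 = 4.5
c_5 = 0.5
t_5 = 3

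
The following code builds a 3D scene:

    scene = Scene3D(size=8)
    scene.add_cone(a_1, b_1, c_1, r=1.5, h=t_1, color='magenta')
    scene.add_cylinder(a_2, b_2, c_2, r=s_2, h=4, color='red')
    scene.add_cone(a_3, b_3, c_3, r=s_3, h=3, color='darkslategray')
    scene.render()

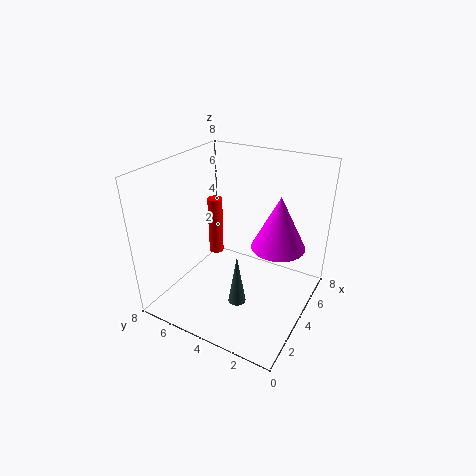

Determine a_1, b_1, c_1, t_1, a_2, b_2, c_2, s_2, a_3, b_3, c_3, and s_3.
a_1 = 5; b_1 = 2; c_1 = 3.5; t_1 = 3; a_2 = 7; b_2 = 7.5; c_2 = 0.5; s_2 = 0.5; a_3 = 3; b_3 = 3.5; c_3 = 0.5; s_3 = 0.5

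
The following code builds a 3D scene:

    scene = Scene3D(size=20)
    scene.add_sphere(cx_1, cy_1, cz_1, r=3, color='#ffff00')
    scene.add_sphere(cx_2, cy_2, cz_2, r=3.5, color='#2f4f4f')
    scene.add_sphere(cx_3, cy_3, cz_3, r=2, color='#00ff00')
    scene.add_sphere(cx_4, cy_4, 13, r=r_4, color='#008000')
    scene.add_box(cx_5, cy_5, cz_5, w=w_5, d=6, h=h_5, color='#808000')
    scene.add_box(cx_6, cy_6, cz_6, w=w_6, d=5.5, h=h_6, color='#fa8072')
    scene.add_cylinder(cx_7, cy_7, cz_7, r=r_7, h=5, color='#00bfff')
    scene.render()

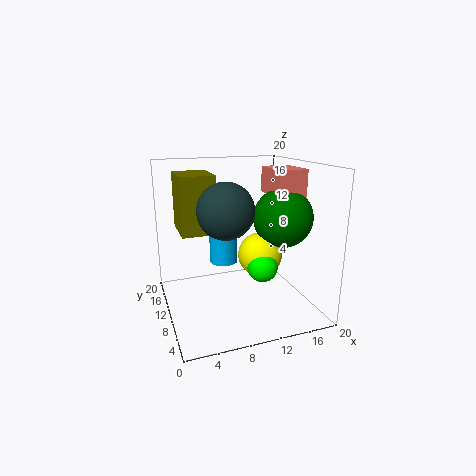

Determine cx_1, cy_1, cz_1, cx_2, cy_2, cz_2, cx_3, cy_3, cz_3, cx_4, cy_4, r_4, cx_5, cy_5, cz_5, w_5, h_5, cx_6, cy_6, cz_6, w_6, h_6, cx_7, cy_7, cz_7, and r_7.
cx_1 = 12.5; cy_1 = 8; cz_1 = 8; cx_2 = 7; cy_2 = 6; cz_2 = 15; cx_3 = 12; cy_3 = 6; cz_3 = 7; cx_4 = 15.5; cy_4 = 7.5; r_4 = 4; cx_5 = 2; cy_5 = 8; cz_5 = 11.5; w_5 = 4.5; h_5 = 7.5; cx_6 = 14; cy_6 = 6; cz_6 = 16; w_6 = 4; h_6 = 3.5; cx_7 = 8.5; cy_7 = 12; cz_7 = 6; r_7 = 2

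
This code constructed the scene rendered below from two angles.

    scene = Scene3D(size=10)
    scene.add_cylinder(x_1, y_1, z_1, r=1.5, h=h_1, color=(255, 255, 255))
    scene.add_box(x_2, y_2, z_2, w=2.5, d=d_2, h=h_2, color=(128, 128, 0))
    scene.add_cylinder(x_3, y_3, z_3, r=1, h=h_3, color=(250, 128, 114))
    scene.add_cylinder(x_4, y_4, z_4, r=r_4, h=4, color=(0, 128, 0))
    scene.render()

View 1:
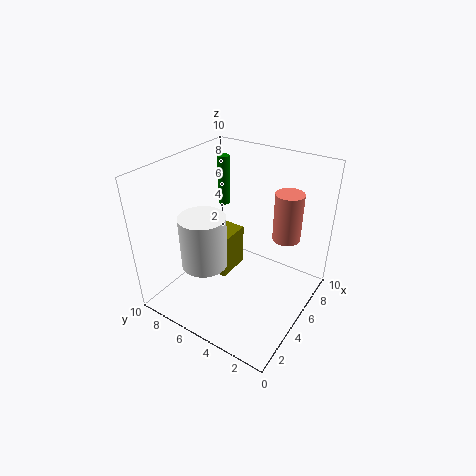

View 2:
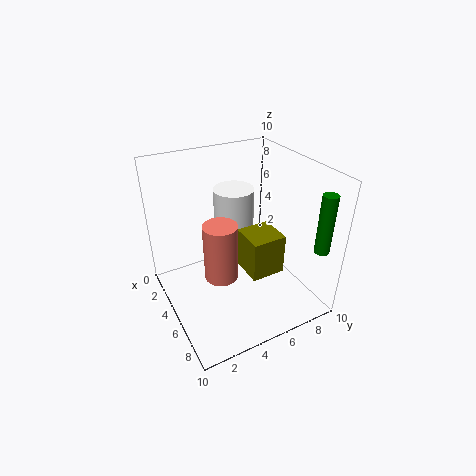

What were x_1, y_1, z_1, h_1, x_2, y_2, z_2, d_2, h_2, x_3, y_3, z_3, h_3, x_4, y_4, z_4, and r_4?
x_1 = 2.5; y_1 = 6; z_1 = 4; h_1 = 3.5; x_2 = 4; y_2 = 5.5; z_2 = 2; d_2 = 2.5; h_2 = 3; x_3 = 7.5; y_3 = 2.5; z_3 = 4.5; h_3 = 3.5; x_4 = 9; y_4 = 9; z_4 = 5; r_4 = 0.5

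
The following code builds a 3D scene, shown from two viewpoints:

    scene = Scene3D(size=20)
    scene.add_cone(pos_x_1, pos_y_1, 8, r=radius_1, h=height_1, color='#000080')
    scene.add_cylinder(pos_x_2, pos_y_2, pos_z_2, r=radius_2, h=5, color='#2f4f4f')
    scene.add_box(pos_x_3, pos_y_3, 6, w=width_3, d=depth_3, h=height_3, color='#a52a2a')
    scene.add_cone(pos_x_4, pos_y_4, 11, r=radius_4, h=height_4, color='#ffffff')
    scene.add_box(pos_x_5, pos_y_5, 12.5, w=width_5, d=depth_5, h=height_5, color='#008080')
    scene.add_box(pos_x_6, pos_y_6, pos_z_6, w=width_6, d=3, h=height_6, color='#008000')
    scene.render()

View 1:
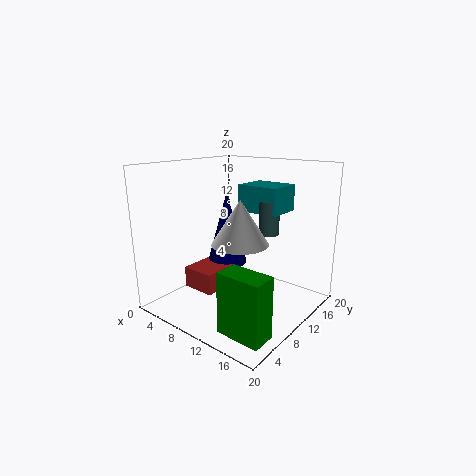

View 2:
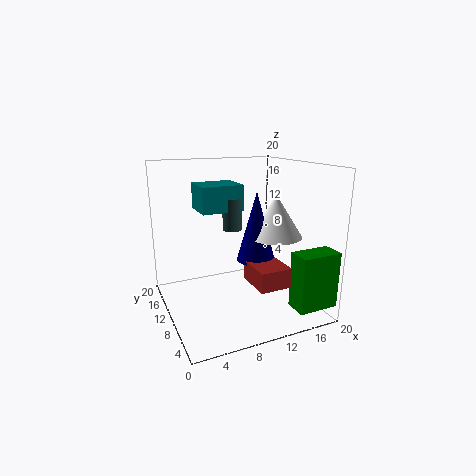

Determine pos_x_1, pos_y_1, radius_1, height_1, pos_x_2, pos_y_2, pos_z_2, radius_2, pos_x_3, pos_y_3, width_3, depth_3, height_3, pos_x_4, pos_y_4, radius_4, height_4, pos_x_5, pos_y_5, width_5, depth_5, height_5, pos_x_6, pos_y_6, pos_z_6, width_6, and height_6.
pos_x_1 = 11, pos_y_1 = 6.5, radius_1 = 2.5, height_1 = 9, pos_x_2 = 11.5, pos_y_2 = 15.5, pos_z_2 = 9.5, radius_2 = 1.5, pos_x_3 = 9, pos_y_3 = 1, width_3 = 4, depth_3 = 5, height_3 = 2.5, pos_x_4 = 13.5, pos_y_4 = 6, radius_4 = 3.5, height_4 = 5.5, pos_x_5 = 6.5, pos_y_5 = 14.5, width_5 = 6.5, depth_5 = 5.5, height_5 = 4, pos_x_6 = 14.5, pos_y_6 = 0.5, pos_z_6 = 2, width_6 = 5.5, height_6 = 7.5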